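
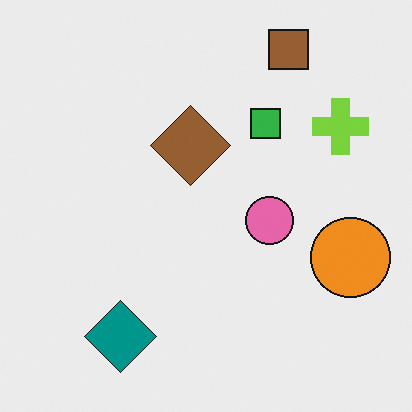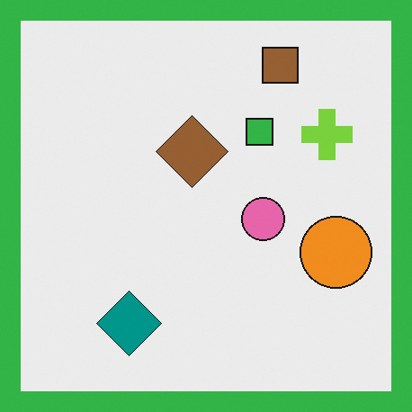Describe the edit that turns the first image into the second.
Framed with a green border.

A solid green frame runs around the edge of the second image, with the content slightly shrunk inside it.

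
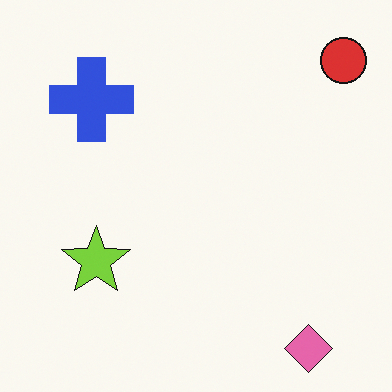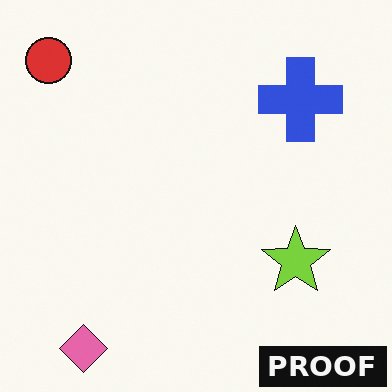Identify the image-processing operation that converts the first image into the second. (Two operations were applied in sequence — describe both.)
This is the original image flipped horizontally (left ↔ right), then watermarked with the text "PROOF" in the lower-right corner.

The red circle is in the top-right of the first image and the top-left of the second — shapes on opposite sides of the vertical midline have swapped in a mirror flip. A dark label reading "PROOF" appears in the lower-right corner.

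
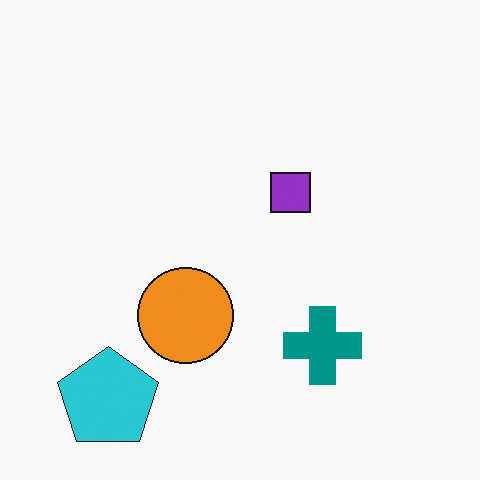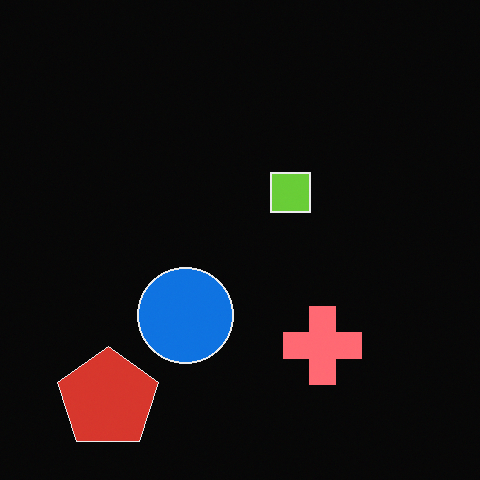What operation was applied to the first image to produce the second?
The transformation is: color-inverted (negative).

The light background has become dark and every shape's color is its complement — a photographic negative.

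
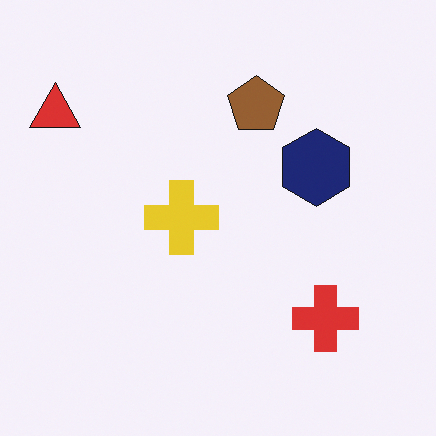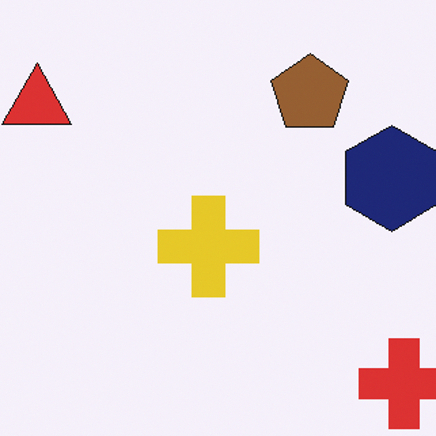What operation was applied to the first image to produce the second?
This is the original image cropped to a modestly smaller region and rescaled.

The visible shapes are larger and the field of view is narrower; shapes near the original edges may be partly or wholly outside the frame — a crop-and-rescale.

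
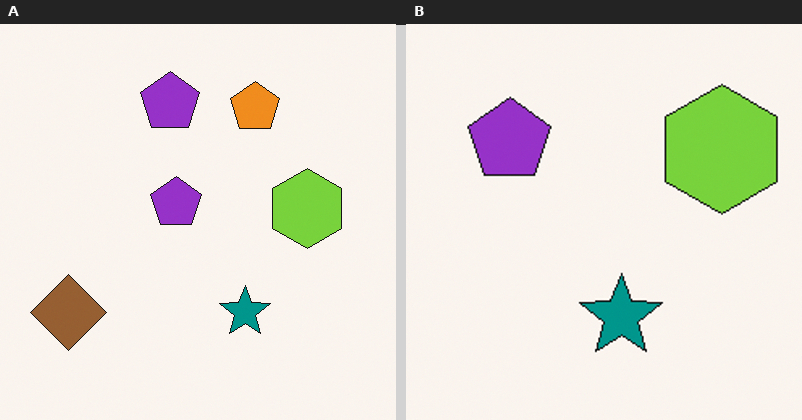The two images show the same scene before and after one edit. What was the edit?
The image was cropped slightly and scaled back up.

The visible shapes are larger and the field of view is narrower; shapes near the original edges may be partly or wholly outside the frame — a crop-and-rescale.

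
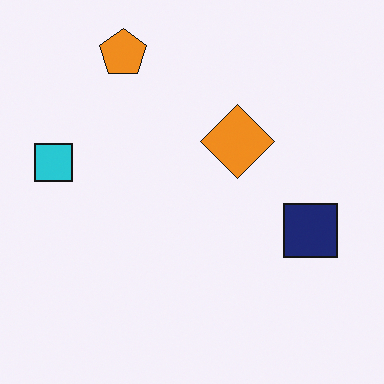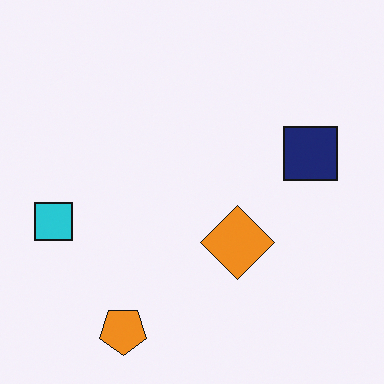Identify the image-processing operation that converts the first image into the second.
The image was flipped vertically (top ↔ bottom).

The orange pentagon is in the top-left of the first image and the bottom-left of the second — shapes on opposite sides of the horizontal midline have swapped in a mirror flip.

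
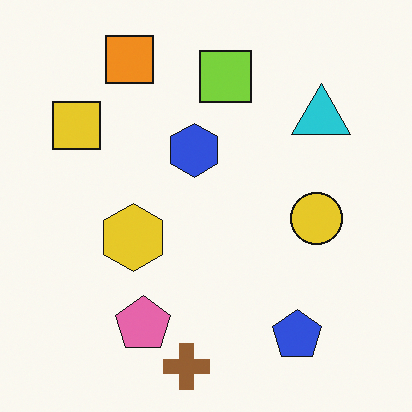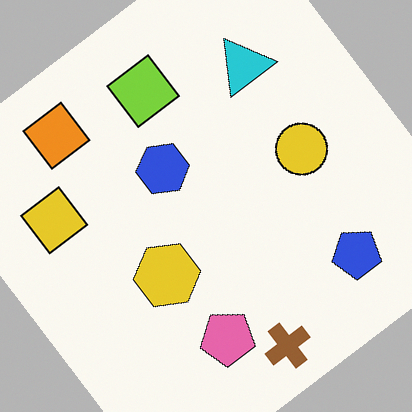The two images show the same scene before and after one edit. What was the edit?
It was rotated counter-clockwise by a large amount — several tens of degrees.

Every shape is tilted by the same angle and the image corners show triangular fill wedges — a whole-image rotation by a non-right angle.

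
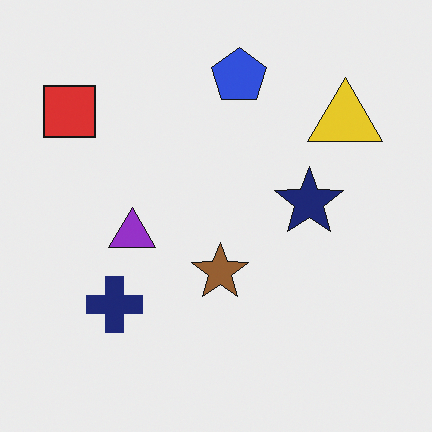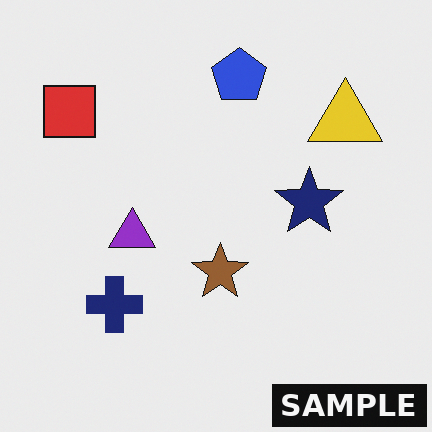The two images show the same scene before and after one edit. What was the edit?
The transformation is: watermarked with the text "SAMPLE" in the lower-right corner.

A dark label reading "SAMPLE" appears in the lower-right corner.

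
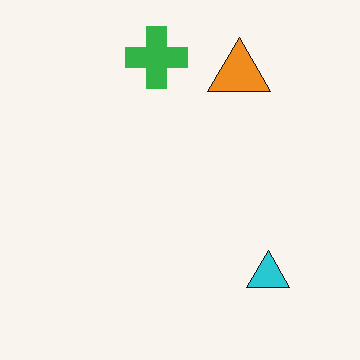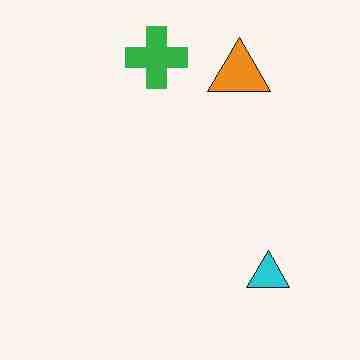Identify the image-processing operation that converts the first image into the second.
The transformation is: heavily JPEG-compressed with obvious blocking artifacts.

Blocky 8×8 compression artifacts appear around shape edges and the flat background shows ringing — characteristic JPEG degradation.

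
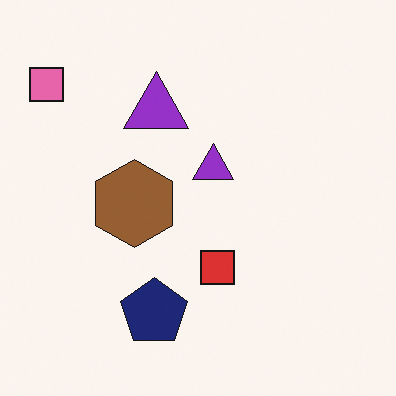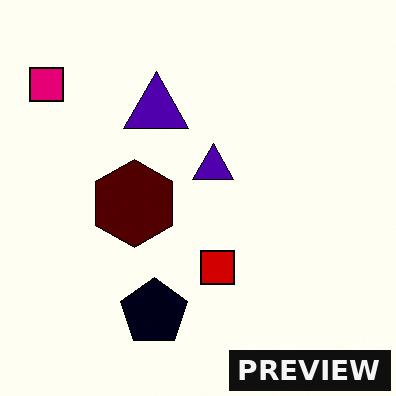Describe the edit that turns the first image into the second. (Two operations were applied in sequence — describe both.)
It was given much higher contrast, then watermarked with the text "PREVIEW" in the lower-right corner.

Tones are pushed away from mid-grey across the whole image — a global contrast change. A dark label reading "PREVIEW" appears in the lower-right corner.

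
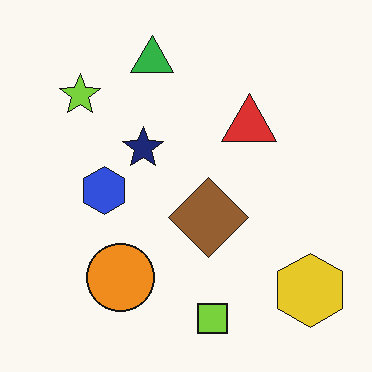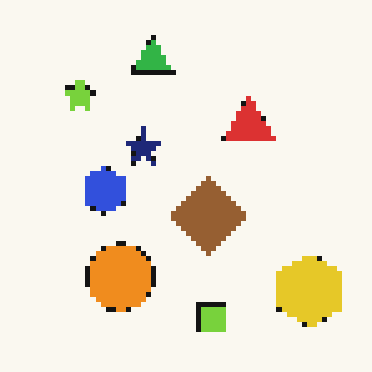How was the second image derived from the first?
It was mildly pixelated.

Shapes are reduced to large square blocks; fine edges and outlines are lost — a downscale-then-upscale (mosaic) effect.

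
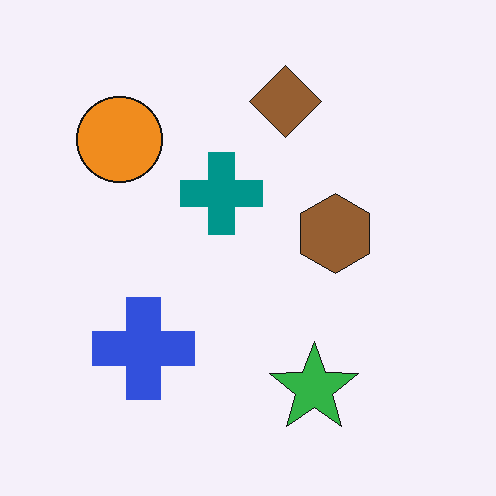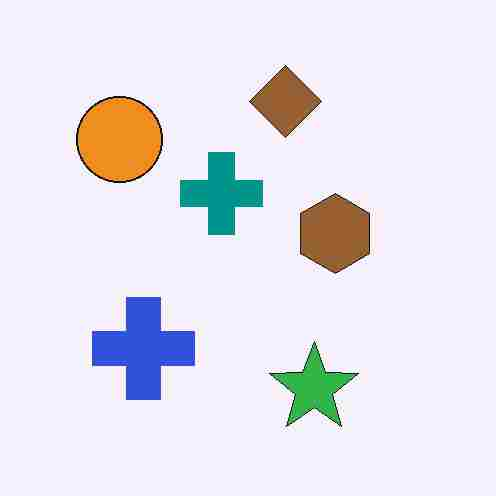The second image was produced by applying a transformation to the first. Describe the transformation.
Degraded with heavy JPEG compression.

Blocky 8×8 compression artifacts appear around shape edges and the flat background shows ringing — characteristic JPEG degradation.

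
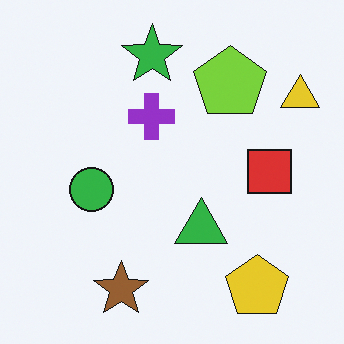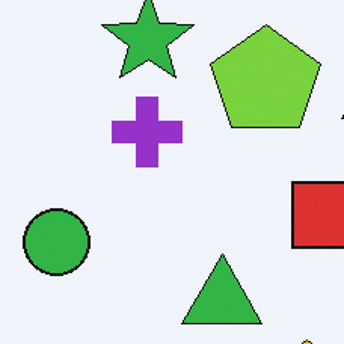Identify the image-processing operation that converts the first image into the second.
This is the original image cropped to a modestly smaller region and rescaled.

The visible shapes are larger and the field of view is narrower; shapes near the original edges may be partly or wholly outside the frame — a crop-and-rescale.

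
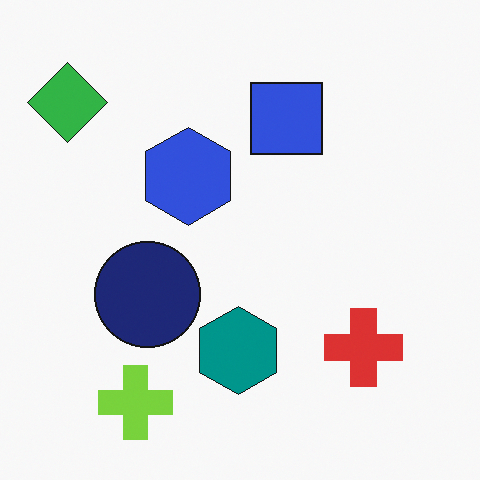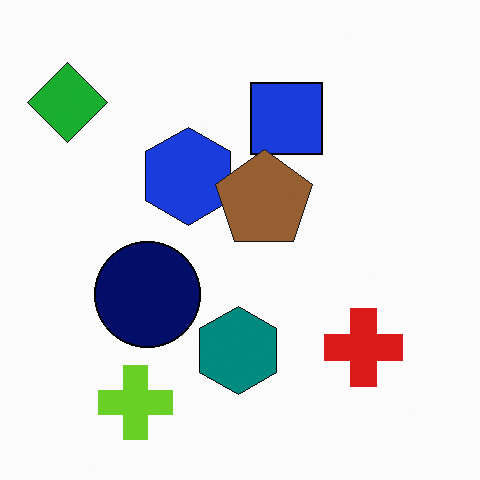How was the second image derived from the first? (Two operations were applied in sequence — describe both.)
The image was given slightly increased contrast, then overlaid with an additional brown pentagon.

Tones are pushed away from mid-grey across the whole image — a global contrast change. A brown pentagon appears in the second image that is absent from the first.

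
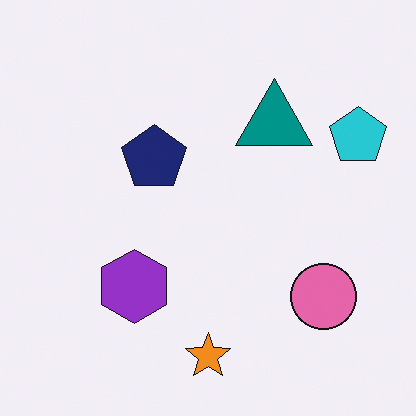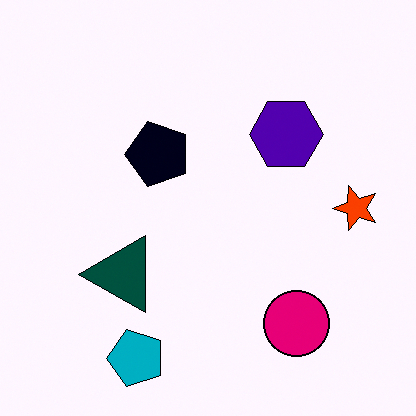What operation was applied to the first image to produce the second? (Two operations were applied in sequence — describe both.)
The second image is the first transposed (reflected across the top-left ↔ bottom-right diagonal), then boosted in contrast.

Shapes have swapped their row and column positions — what was in the top-right is now in the bottom-left — a diagonal reflection. Tones are pushed away from mid-grey across the whole image — a global contrast change.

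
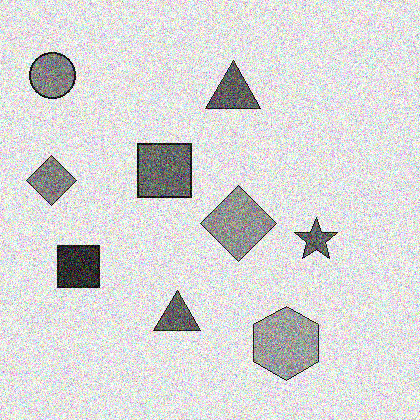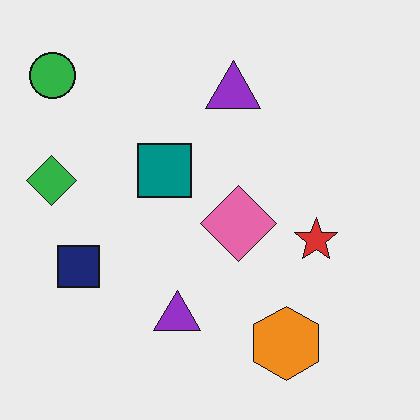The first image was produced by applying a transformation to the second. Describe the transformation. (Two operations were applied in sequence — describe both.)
The image was converted to grayscale, then degraded with a thick layer of grain.

All color is removed — every shape is now a shade of grey. Random speckle covers the whole image, including the flat background.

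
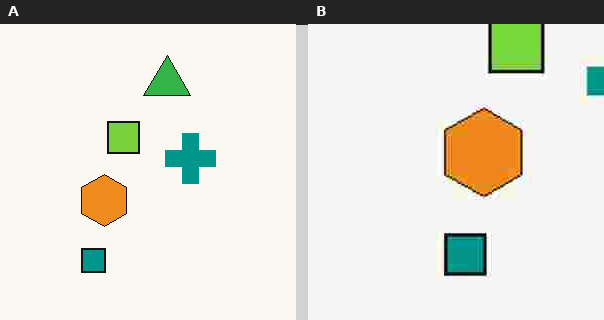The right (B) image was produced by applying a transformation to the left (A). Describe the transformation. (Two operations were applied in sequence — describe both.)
The image was cropped tightly and scaled back up, then heavily JPEG-compressed with obvious blocking artifacts.

The visible shapes are larger and the field of view is narrower; shapes near the original edges may be partly or wholly outside the frame — a crop-and-rescale. Blocky 8×8 compression artifacts appear around shape edges and the flat background shows ringing — characteristic JPEG degradation.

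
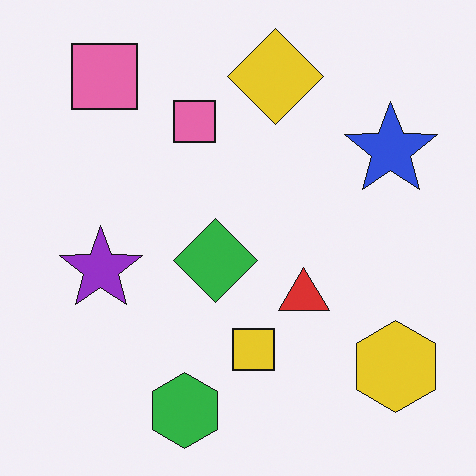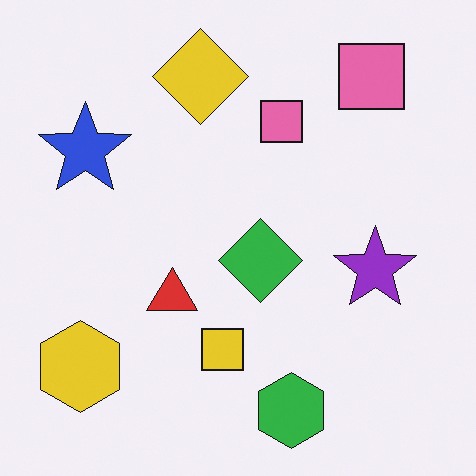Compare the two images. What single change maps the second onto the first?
The transformation is: flipped horizontally (left ↔ right).

The yellow hexagon is in the bottom-left of the second image and the bottom-right of the first — shapes on opposite sides of the vertical midline have swapped in a mirror flip.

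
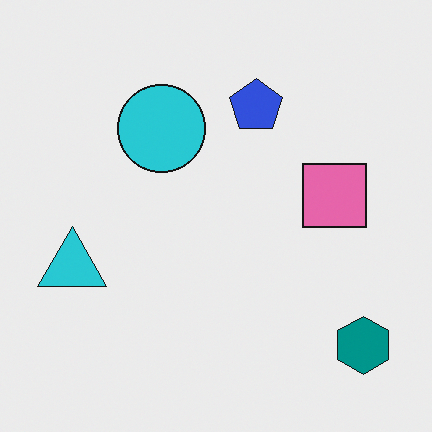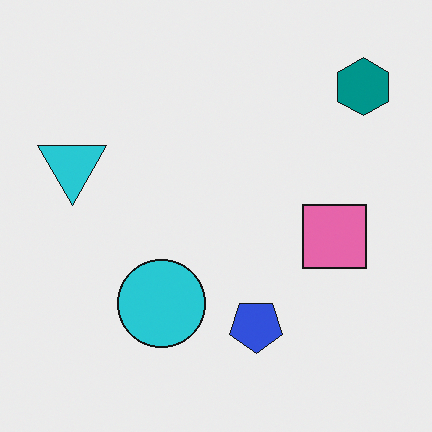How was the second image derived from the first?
It was flipped vertically (top ↔ bottom).

The teal hexagon is in the bottom-right of the first image and the top-right of the second — shapes on opposite sides of the horizontal midline have swapped in a mirror flip.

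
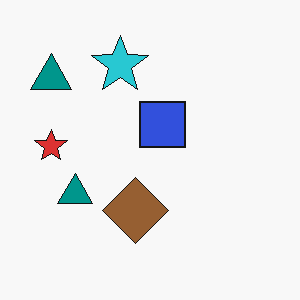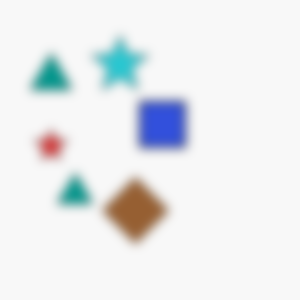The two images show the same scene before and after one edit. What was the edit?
The image was strongly gaussian-blurred.

Shape edges and outlines are uniformly softened across the whole image.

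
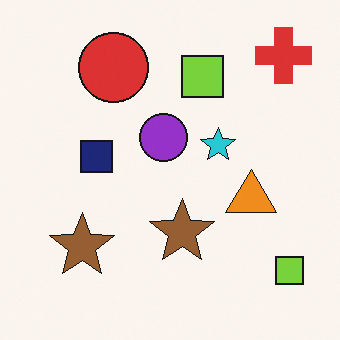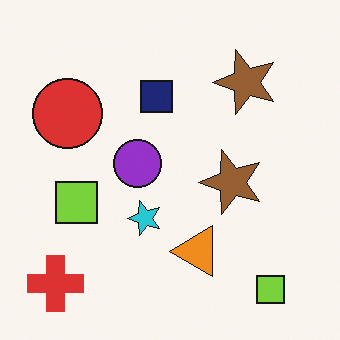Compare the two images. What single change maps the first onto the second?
The transformation is: transposed (reflected across the top-left ↔ bottom-right diagonal).

Shapes have swapped their row and column positions — what was in the top-right is now in the bottom-left — a diagonal reflection.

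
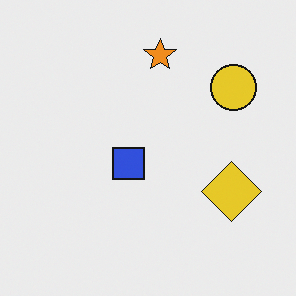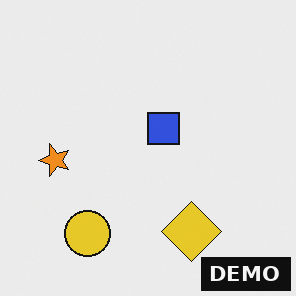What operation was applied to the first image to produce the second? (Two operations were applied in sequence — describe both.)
Transposed (reflected across the top-left ↔ bottom-right diagonal), then watermarked with the text "DEMO" in the lower-right corner.

Shapes have swapped their row and column positions — what was in the top-right is now in the bottom-left — a diagonal reflection. A dark label reading "DEMO" appears in the lower-right corner.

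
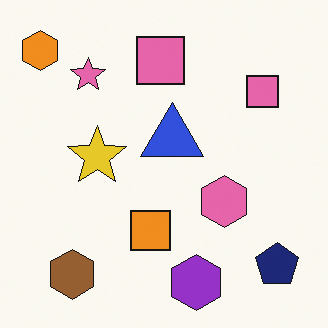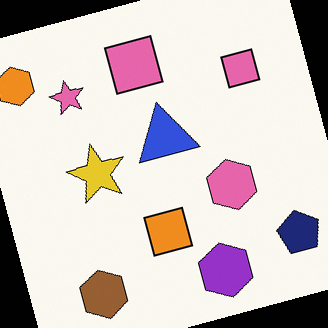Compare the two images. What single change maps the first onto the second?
The transformation is: rotated counter-clockwise by a clearly visible amount.

Every shape is tilted by the same angle and the image corners show triangular fill wedges — a whole-image rotation by a non-right angle.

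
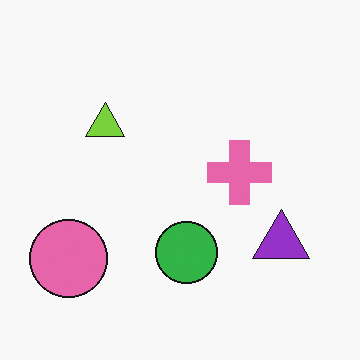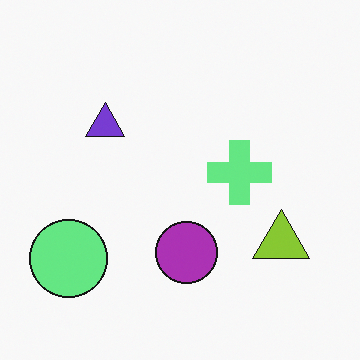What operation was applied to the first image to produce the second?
This is the original image hue-shifted through roughly half the color wheel.

Every shape's color has rotated by the same amount around the hue wheel — a uniform hue shift.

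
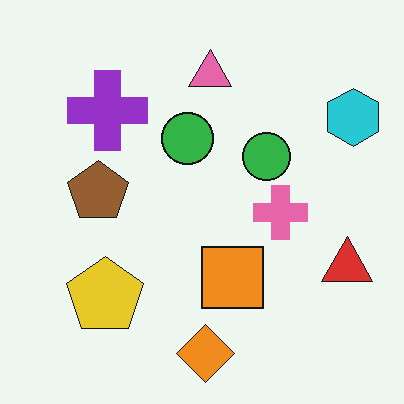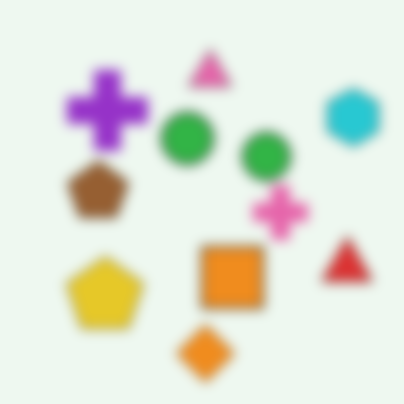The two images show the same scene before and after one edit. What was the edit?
The transformation is: strongly gaussian-blurred.

Shape edges and outlines are uniformly softened across the whole image.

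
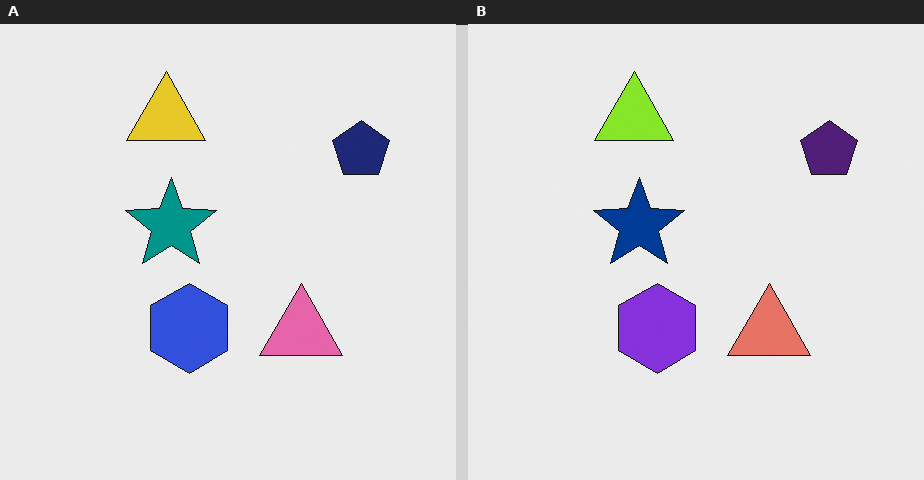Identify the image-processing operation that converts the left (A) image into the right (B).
It was hue-shifted slightly.

Every shape's color has rotated by the same amount around the hue wheel — a uniform hue shift.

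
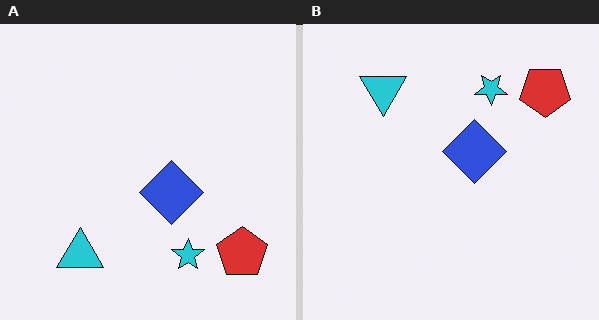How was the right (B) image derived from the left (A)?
The image was flipped vertically (top ↔ bottom).

The cyan star is in the bottom of the left (A) image and the top of the right (B) — shapes on opposite sides of the horizontal midline have swapped in a mirror flip.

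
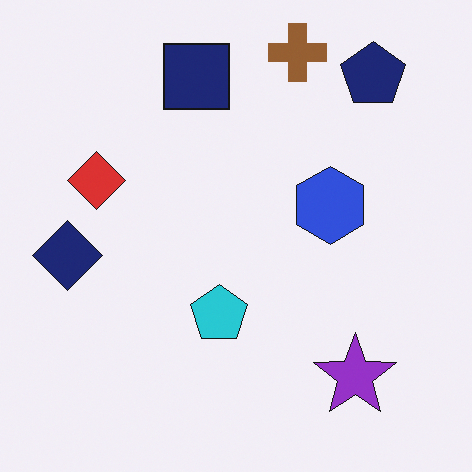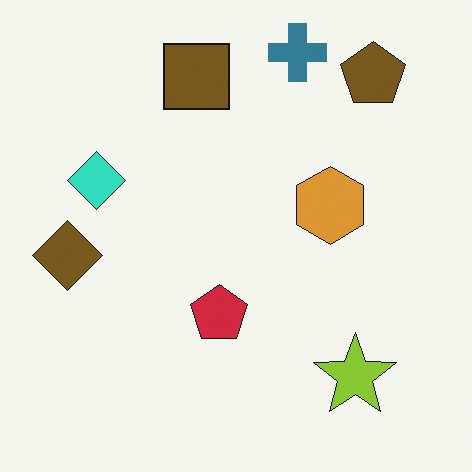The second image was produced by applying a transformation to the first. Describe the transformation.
The transformation is: hue-shifted through roughly half the color wheel.

Every shape's color has rotated by the same amount around the hue wheel — a uniform hue shift.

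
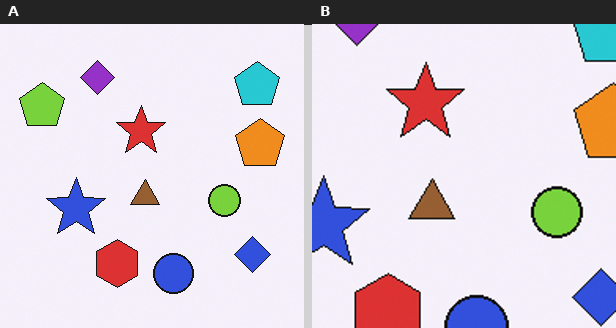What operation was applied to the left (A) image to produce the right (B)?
It was cropped to a modestly smaller region and rescaled.

The visible shapes are larger and the field of view is narrower; shapes near the original edges may be partly or wholly outside the frame — a crop-and-rescale.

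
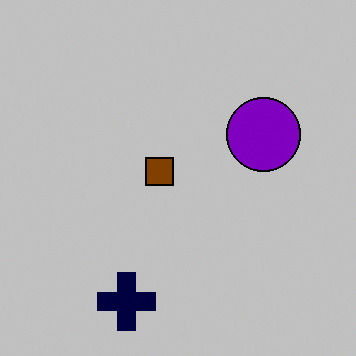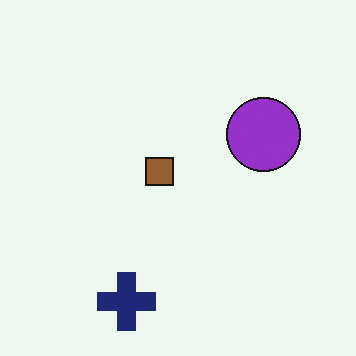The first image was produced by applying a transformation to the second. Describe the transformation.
Heavily posterized to just a handful of flat colors.

Each flat color has snapped to a coarser quantized level — most visibly, the near-white background has dropped to a flat grey.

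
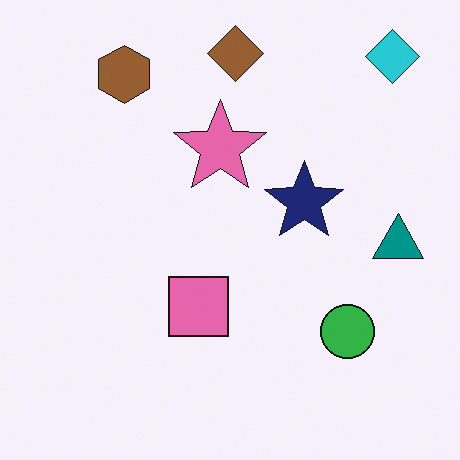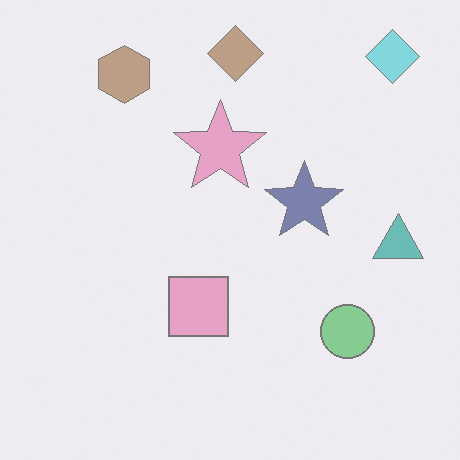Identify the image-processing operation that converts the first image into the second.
The transformation is: washed out (contrast reduced).

Tones are pushed toward mid-grey across the whole image — a global contrast change.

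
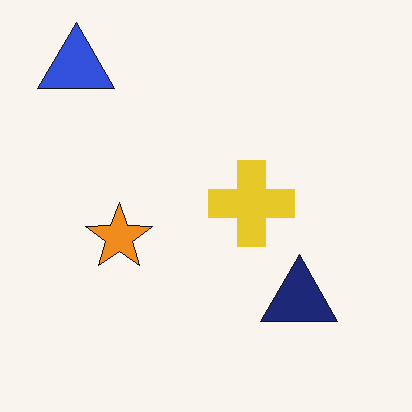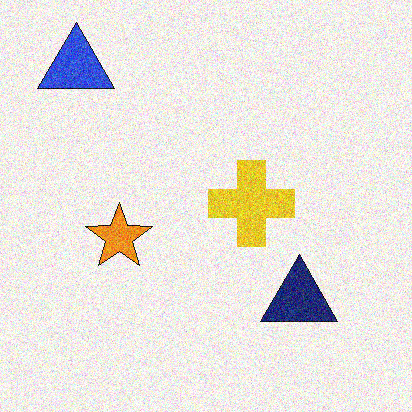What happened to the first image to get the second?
Degraded with visible gaussian noise.

Random speckle covers the whole image, including the flat background.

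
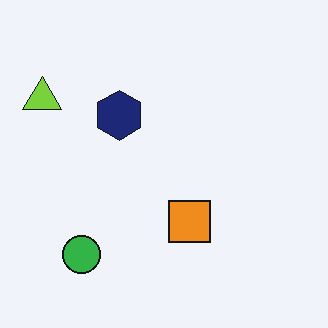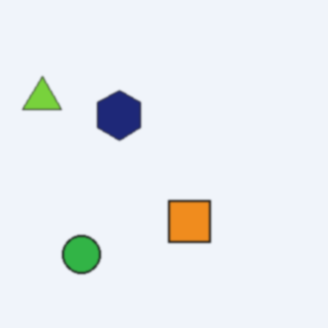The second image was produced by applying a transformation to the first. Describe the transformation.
The transformation is: lightly blurred.

Shape edges and outlines are uniformly softened across the whole image.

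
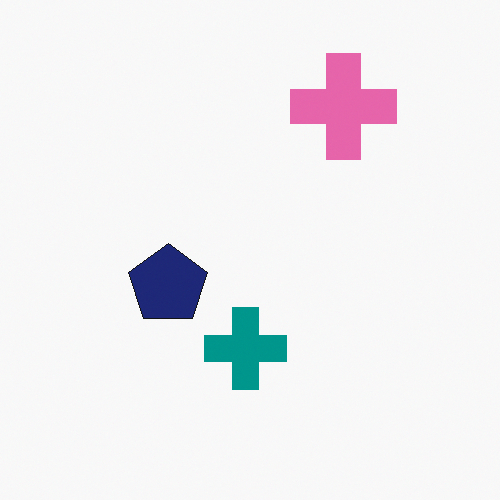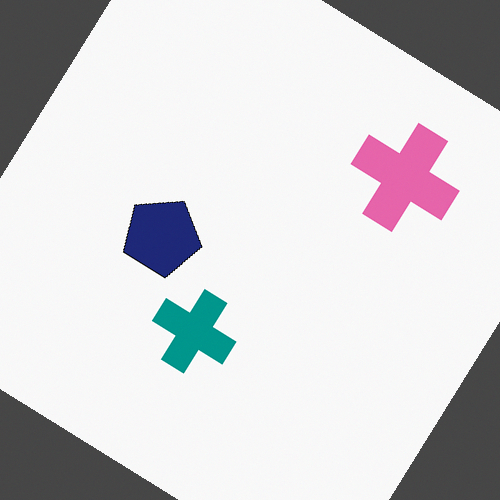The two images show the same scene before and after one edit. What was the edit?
The transformation is: rotated clockwise by a large amount — several tens of degrees.

Every shape is tilted by the same angle and the image corners show triangular fill wedges — a whole-image rotation by a non-right angle.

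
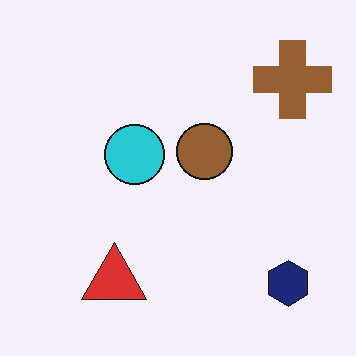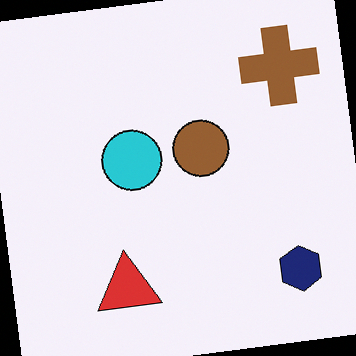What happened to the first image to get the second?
Rotated counter-clockwise by a small amount.

Every shape is tilted by the same angle and the image corners show triangular fill wedges — a whole-image rotation by a non-right angle.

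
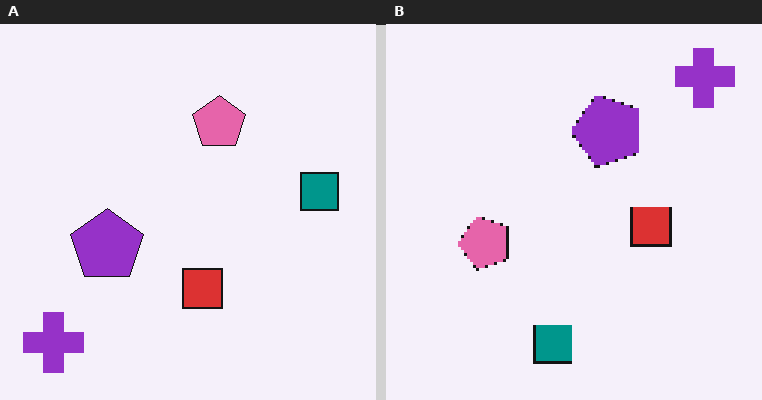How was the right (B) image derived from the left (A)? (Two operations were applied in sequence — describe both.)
Transposed (reflected across the top-left ↔ bottom-right diagonal), then lightly pixelated (a mild mosaic effect).

Shapes have swapped their row and column positions — what was in the top-right is now in the bottom-left — a diagonal reflection. Shapes are reduced to large square blocks; fine edges and outlines are lost — a downscale-then-upscale (mosaic) effect.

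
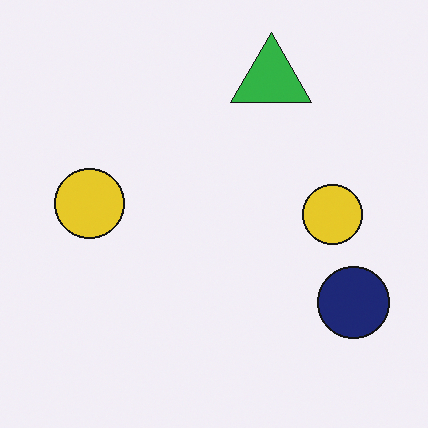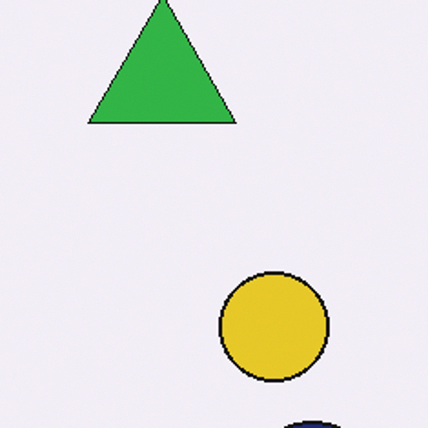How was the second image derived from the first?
The image was cropped tightly and scaled back up.

The visible shapes are larger and the field of view is narrower; shapes near the original edges may be partly or wholly outside the frame — a crop-and-rescale.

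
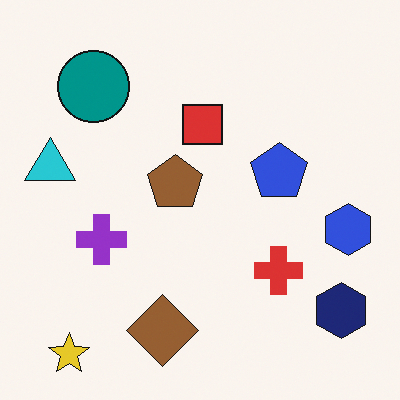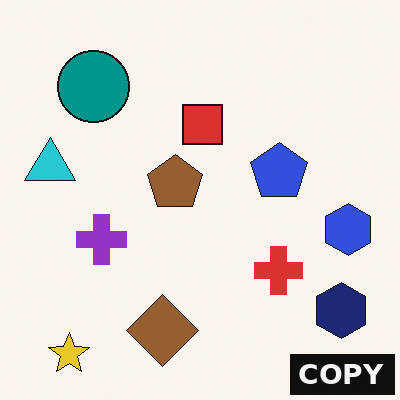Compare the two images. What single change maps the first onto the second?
It was watermarked with the text "COPY" in the lower-right corner.

A dark label reading "COPY" appears in the lower-right corner.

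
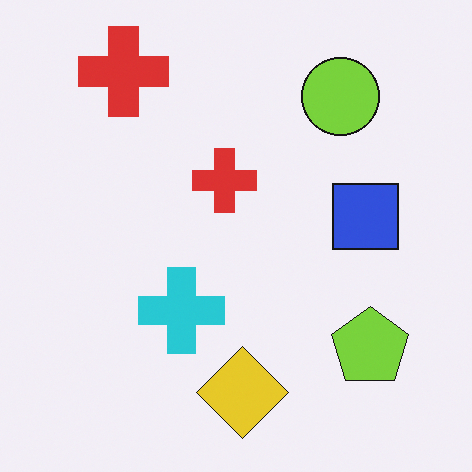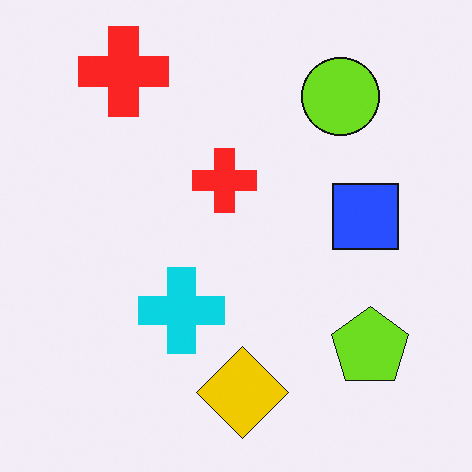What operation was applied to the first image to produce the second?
This is the original image slightly oversaturated.

All colors are more vivid — a global saturation change.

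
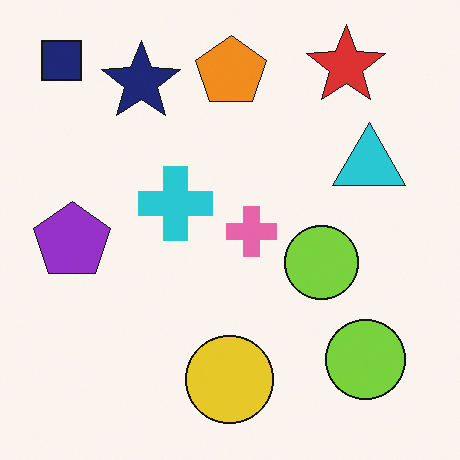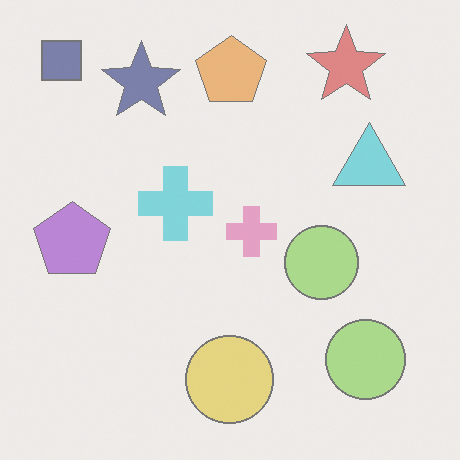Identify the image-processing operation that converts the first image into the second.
Given much lower contrast.

Tones are pushed toward mid-grey across the whole image — a global contrast change.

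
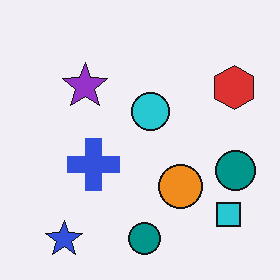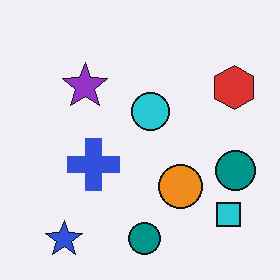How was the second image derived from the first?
The transformation is: given moderate JPEG compression.

Blocky 8×8 compression artifacts appear around shape edges and the flat background shows ringing — characteristic JPEG degradation.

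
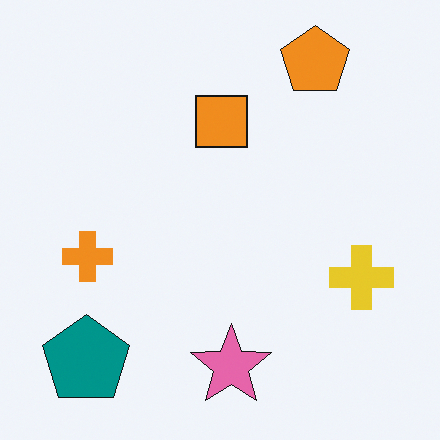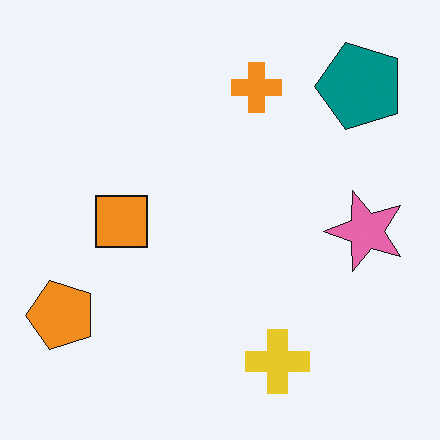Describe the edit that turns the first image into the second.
Transposed (reflected across the top-left ↔ bottom-right diagonal).

Shapes have swapped their row and column positions — what was in the top-right is now in the bottom-left — a diagonal reflection.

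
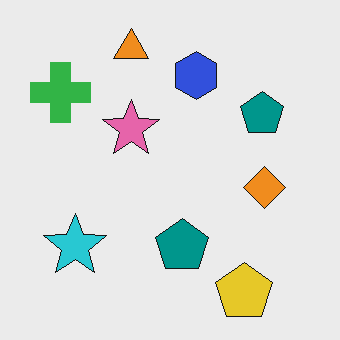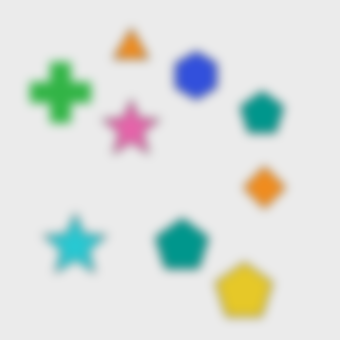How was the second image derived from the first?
It was heavily blurred.

Shape edges and outlines are uniformly softened across the whole image.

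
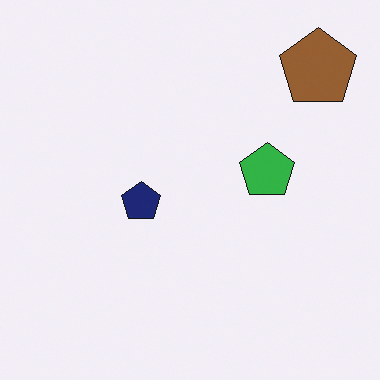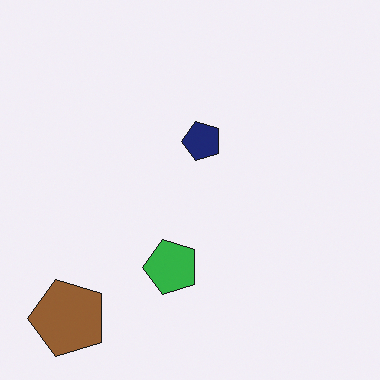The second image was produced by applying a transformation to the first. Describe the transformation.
The transformation is: transposed (reflected across the top-left ↔ bottom-right diagonal).

Shapes have swapped their row and column positions — what was in the top-right is now in the bottom-left — a diagonal reflection.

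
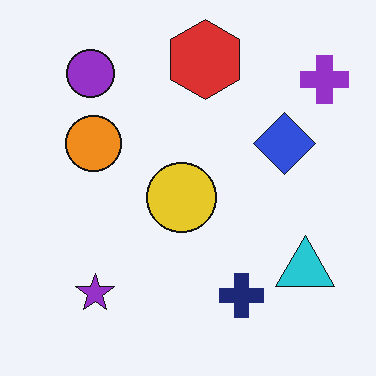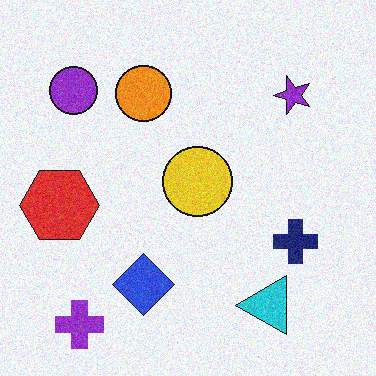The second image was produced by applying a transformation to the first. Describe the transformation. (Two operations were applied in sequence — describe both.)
The second image is the first degraded with visible gaussian noise, then transposed (reflected across the top-left ↔ bottom-right diagonal).

Random speckle covers the whole image, including the flat background. Shapes have swapped their row and column positions — what was in the top-right is now in the bottom-left — a diagonal reflection.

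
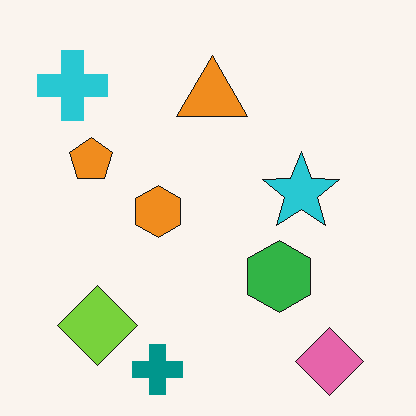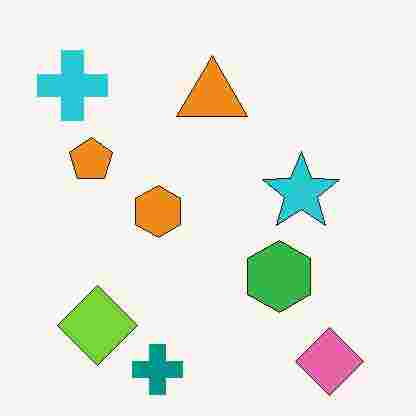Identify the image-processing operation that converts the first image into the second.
It was heavily JPEG-compressed with obvious blocking artifacts.

Blocky 8×8 compression artifacts appear around shape edges and the flat background shows ringing — characteristic JPEG degradation.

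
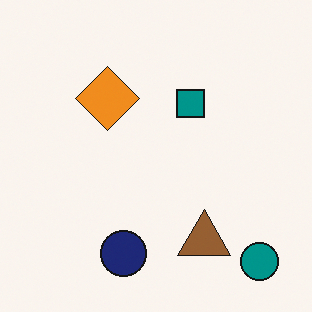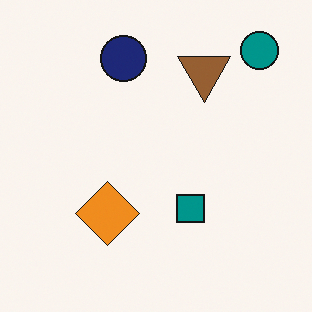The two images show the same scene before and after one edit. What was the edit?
Flipped vertically (top ↔ bottom).

The teal circle is in the bottom-right of the first image and the top-right of the second — shapes on opposite sides of the horizontal midline have swapped in a mirror flip.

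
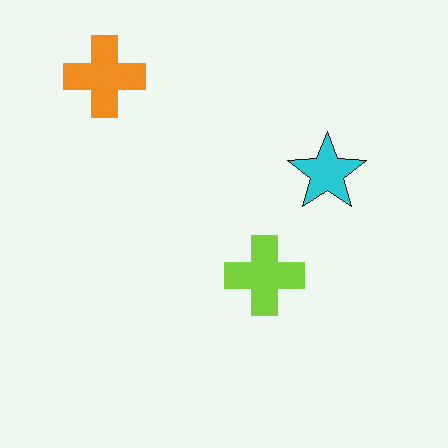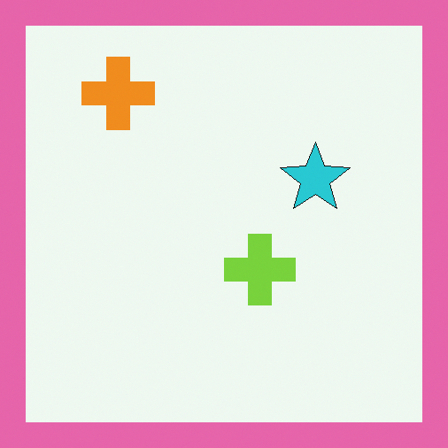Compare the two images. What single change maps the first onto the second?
This is the original image framed with a pink border.

A solid pink frame runs around the edge of the second image, with the content slightly shrunk inside it.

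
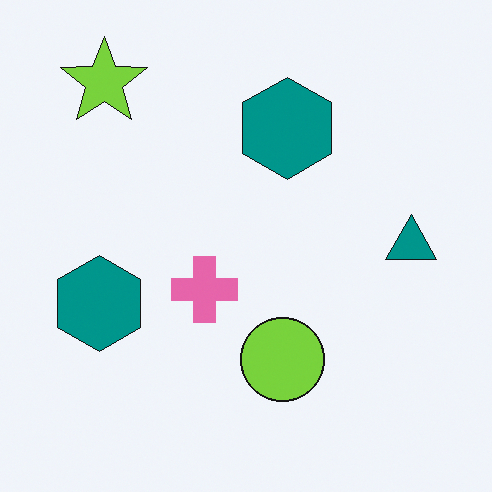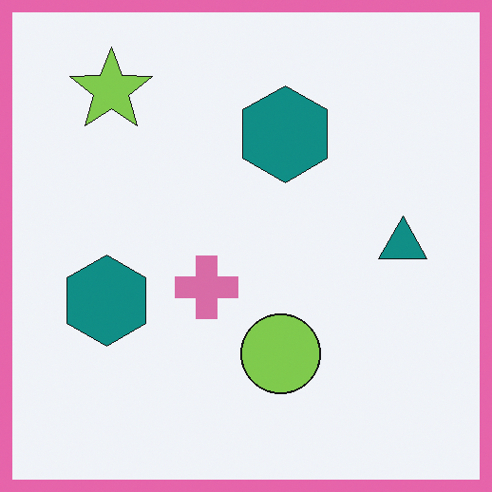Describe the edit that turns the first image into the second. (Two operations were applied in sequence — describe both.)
The image was slightly desaturated, then framed with a pink border.

All colors are more muted and greyish — a global saturation change. A solid pink frame runs around the edge of the second image, with the content slightly shrunk inside it.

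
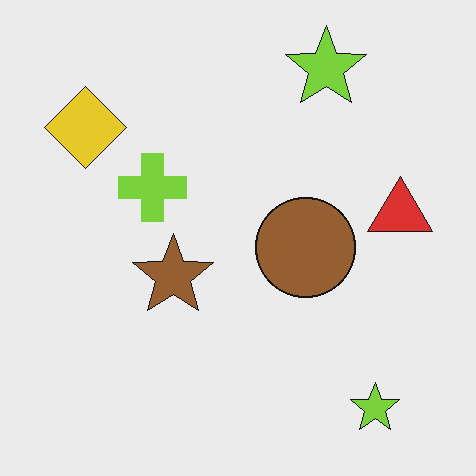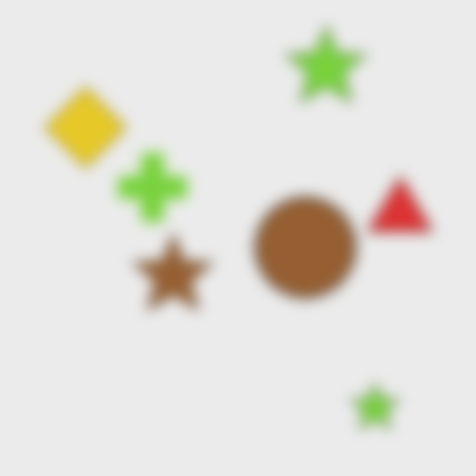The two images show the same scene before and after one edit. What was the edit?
It was strongly gaussian-blurred.

Shape edges and outlines are uniformly softened across the whole image.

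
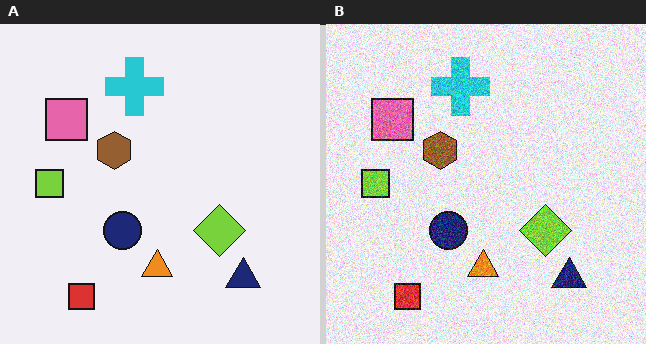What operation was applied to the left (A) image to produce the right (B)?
The transformation is: degraded with strong gaussian noise.

Random speckle covers the whole image, including the flat background.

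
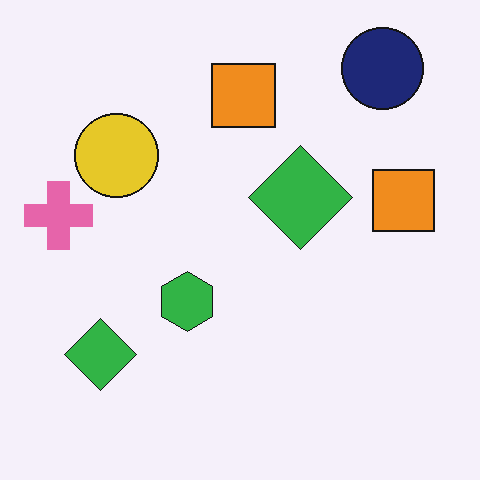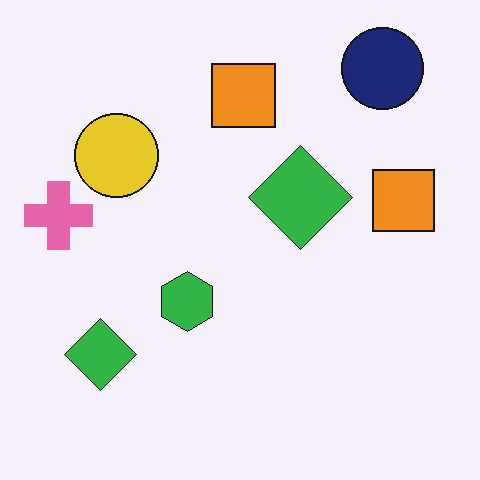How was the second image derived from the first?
The image was JPEG-compressed with visible artifacts.

Blocky 8×8 compression artifacts appear around shape edges and the flat background shows ringing — characteristic JPEG degradation.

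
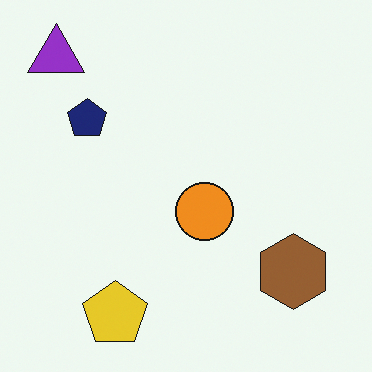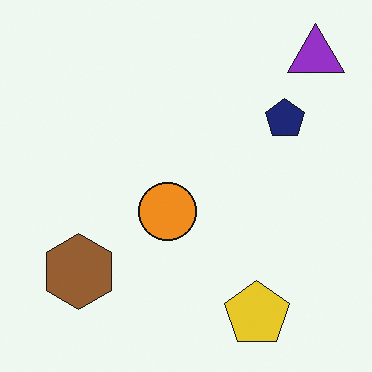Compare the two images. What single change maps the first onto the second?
The transformation is: flipped horizontally (left ↔ right).

The purple triangle is in the top-left of the first image and the top-right of the second — shapes on opposite sides of the vertical midline have swapped in a mirror flip.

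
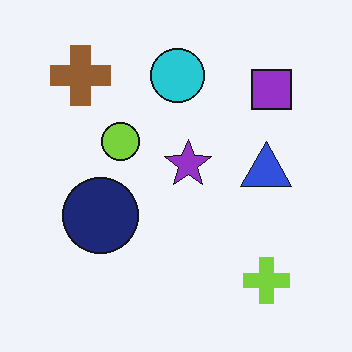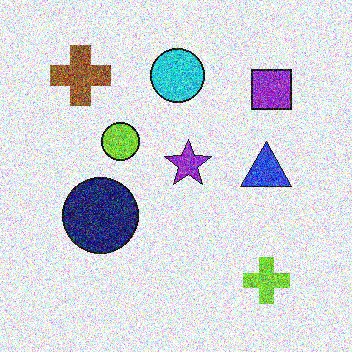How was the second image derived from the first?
It was degraded with a thick layer of grain.

Random speckle covers the whole image, including the flat background.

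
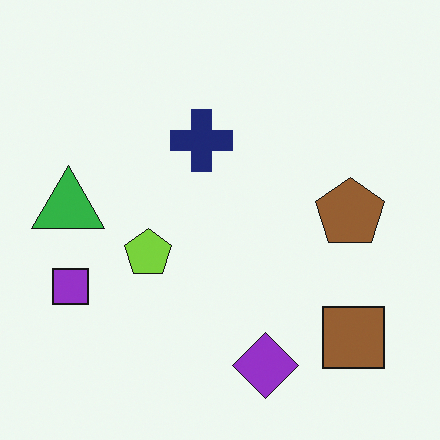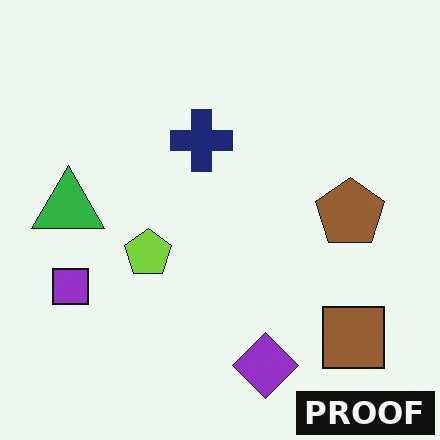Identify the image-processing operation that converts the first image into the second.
This is the original image watermarked with the text "PROOF" in the lower-right corner.

A dark label reading "PROOF" appears in the lower-right corner.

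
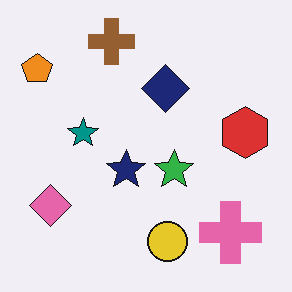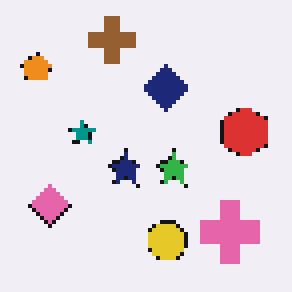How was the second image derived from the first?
The second image is the first mildly pixelated.

Shapes are reduced to large square blocks; fine edges and outlines are lost — a downscale-then-upscale (mosaic) effect.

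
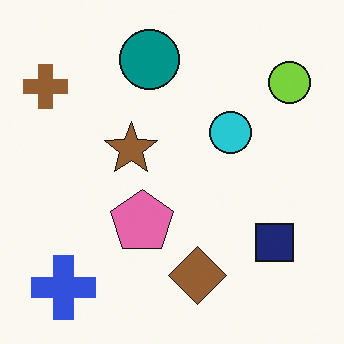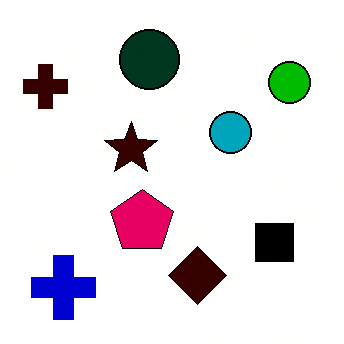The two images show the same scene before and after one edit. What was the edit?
Boosted in contrast.

Tones are pushed away from mid-grey across the whole image — a global contrast change.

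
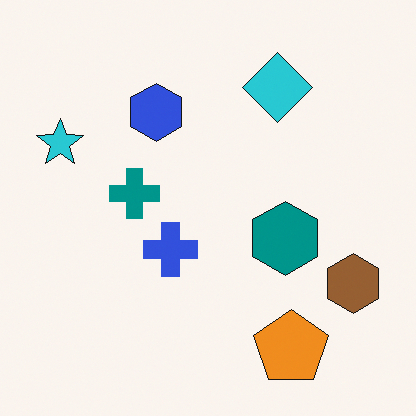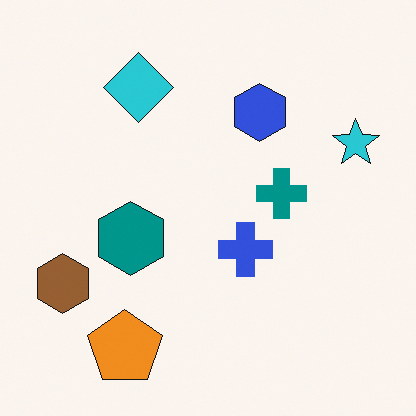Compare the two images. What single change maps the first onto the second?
This is the original image flipped horizontally (left ↔ right).

The cyan star is in the left of the first image and the right of the second — shapes on opposite sides of the vertical midline have swapped in a mirror flip.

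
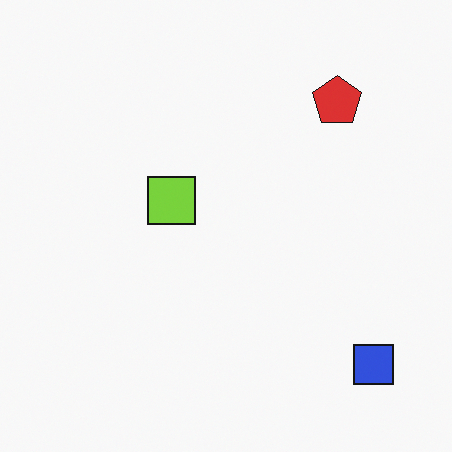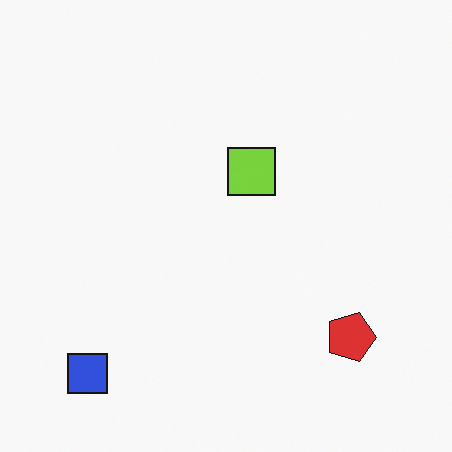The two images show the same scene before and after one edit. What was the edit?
The image was rotated 90° clockwise.

The blue square sits in the bottom-right of the first image and the bottom-left of the second — consistent with a whole-image 90° clockwise rotation.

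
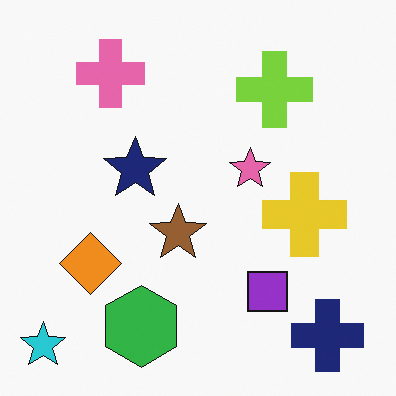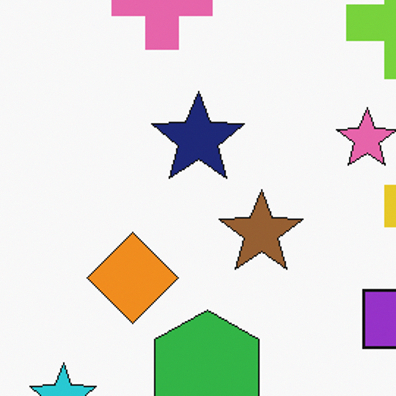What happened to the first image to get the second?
This is the original image cropped to a modestly smaller region and rescaled.

The visible shapes are larger and the field of view is narrower; shapes near the original edges may be partly or wholly outside the frame — a crop-and-rescale.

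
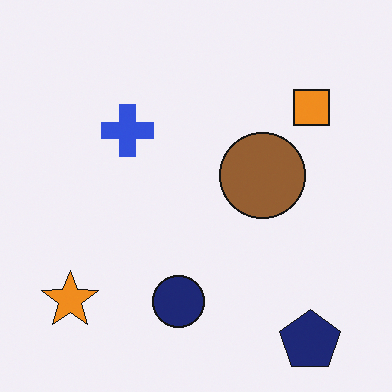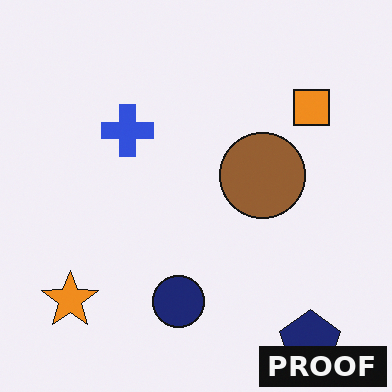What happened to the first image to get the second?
The image was watermarked with the text "PROOF" in the lower-right corner.

A dark label reading "PROOF" appears in the lower-right corner.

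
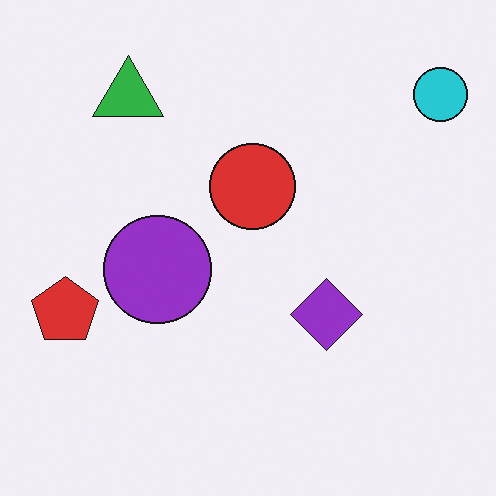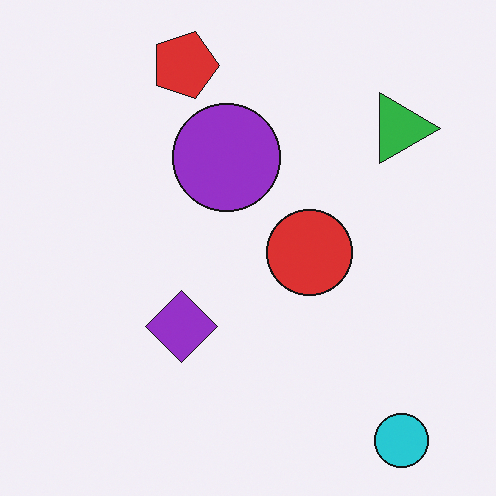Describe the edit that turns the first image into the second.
The transformation is: rotated 90° clockwise.

The cyan circle sits in the top-right of the first image and the bottom-right of the second — consistent with a whole-image 90° clockwise rotation.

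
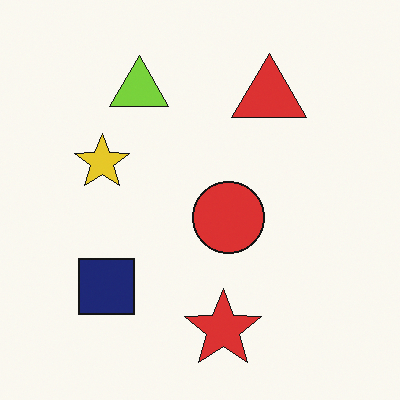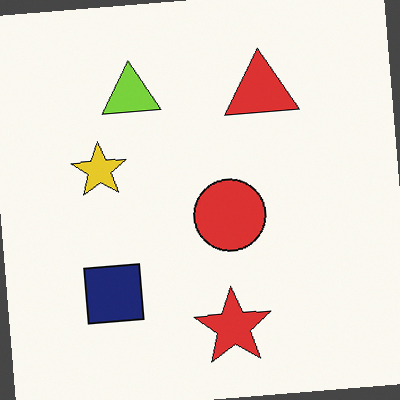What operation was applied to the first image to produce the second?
Rotated counter-clockwise by a few degrees.

Every shape is tilted by the same angle and the image corners show triangular fill wedges — a whole-image rotation by a non-right angle.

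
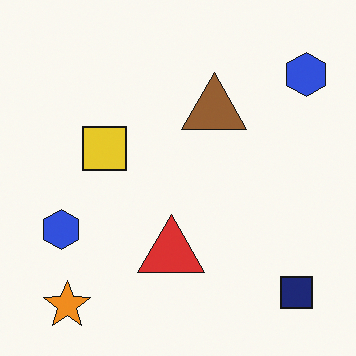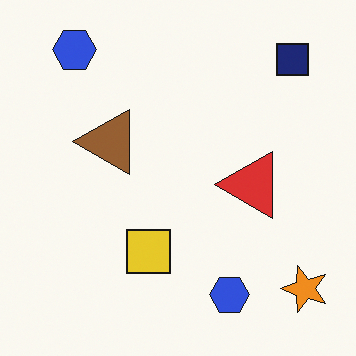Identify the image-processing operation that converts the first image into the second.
Rotated 90° counter-clockwise.

The orange star sits in the bottom-left of the first image and the bottom-right of the second — consistent with a whole-image 90° counter-clockwise rotation.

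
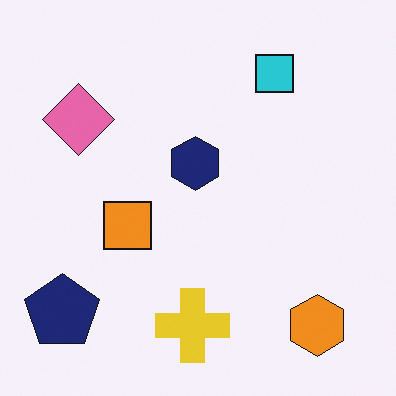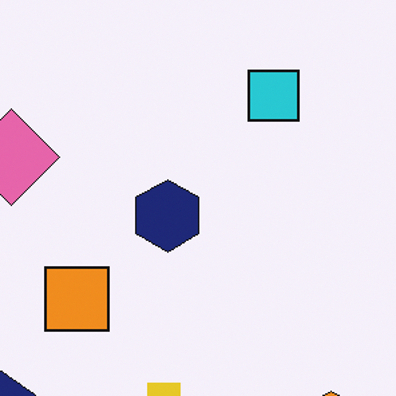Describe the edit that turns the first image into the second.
This is the original image cropped to a modestly smaller region and rescaled.

The visible shapes are larger and the field of view is narrower; shapes near the original edges may be partly or wholly outside the frame — a crop-and-rescale.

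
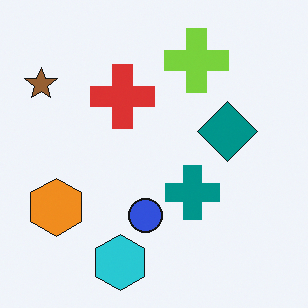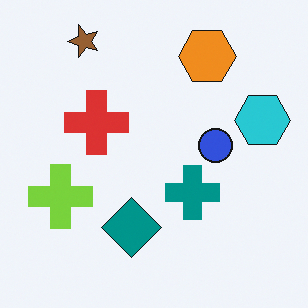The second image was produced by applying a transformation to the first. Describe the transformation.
The transformation is: transposed (reflected across the top-left ↔ bottom-right diagonal).

Shapes have swapped their row and column positions — what was in the top-right is now in the bottom-left — a diagonal reflection.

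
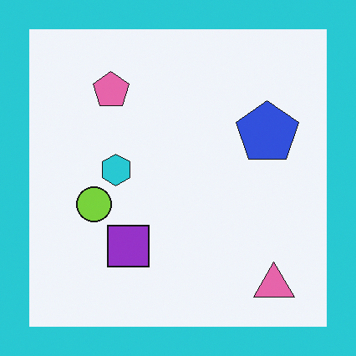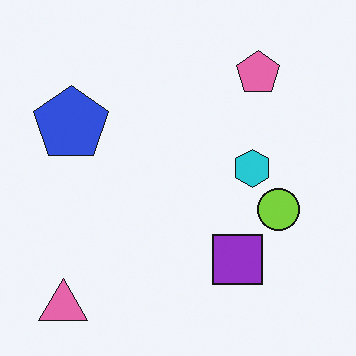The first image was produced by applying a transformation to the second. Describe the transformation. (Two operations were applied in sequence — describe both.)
This is the original image flipped horizontally (left ↔ right), then framed with a cyan border.

The pink triangle is in the bottom-left of the second image and the bottom-right of the first — shapes on opposite sides of the vertical midline have swapped in a mirror flip. A solid cyan frame runs around the edge of the first image, with the content slightly shrunk inside it.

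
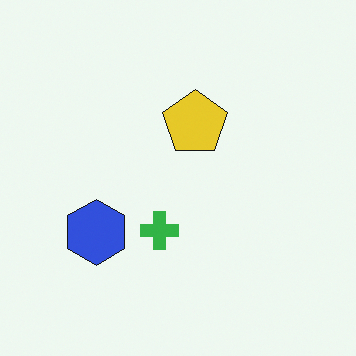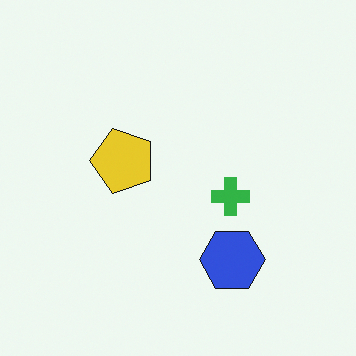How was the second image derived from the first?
The image was rotated 90° counter-clockwise.

The blue hexagon sits in the left of the first image and the bottom of the second — consistent with a whole-image 90° counter-clockwise rotation.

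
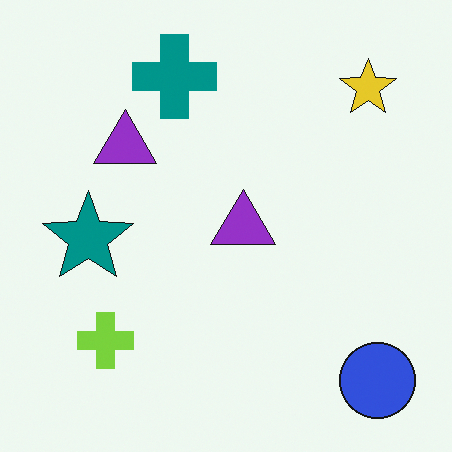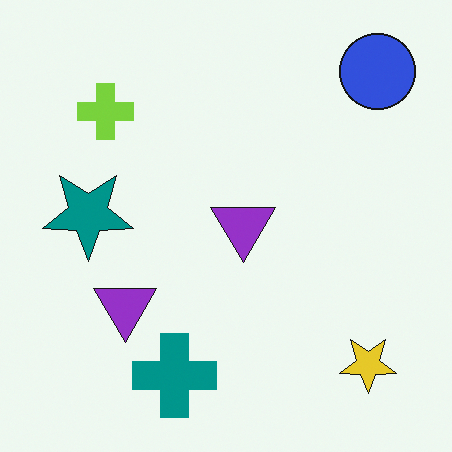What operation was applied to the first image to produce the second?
This is the original image flipped vertically (top ↔ bottom).

The blue circle is in the bottom-right of the first image and the top-right of the second — shapes on opposite sides of the horizontal midline have swapped in a mirror flip.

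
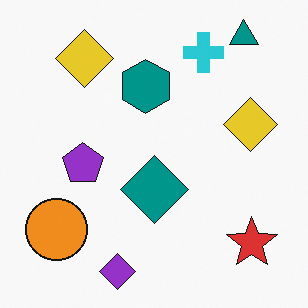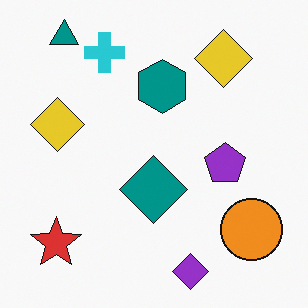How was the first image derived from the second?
This is the original image flipped horizontally (left ↔ right).

The red star is in the bottom-left of the second image and the bottom-right of the first — shapes on opposite sides of the vertical midline have swapped in a mirror flip.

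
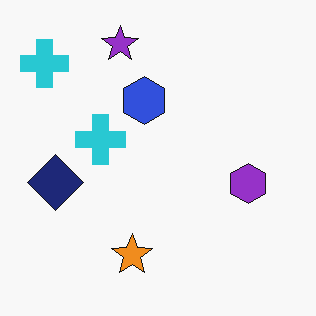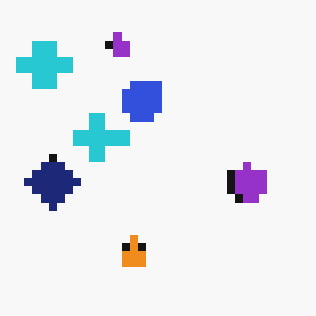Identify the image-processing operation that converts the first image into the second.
The transformation is: pixelated into visible square blocks.

Shapes are reduced to large square blocks; fine edges and outlines are lost — a downscale-then-upscale (mosaic) effect.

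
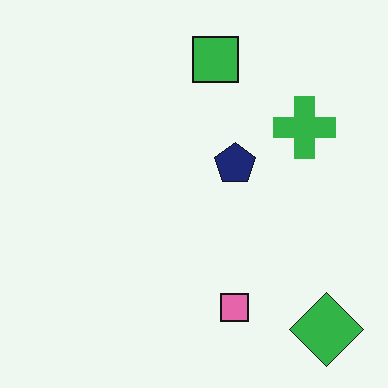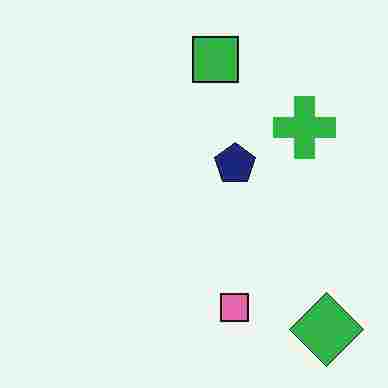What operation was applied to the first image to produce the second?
The second image is the first heavily JPEG-compressed with obvious blocking artifacts.

Blocky 8×8 compression artifacts appear around shape edges and the flat background shows ringing — characteristic JPEG degradation.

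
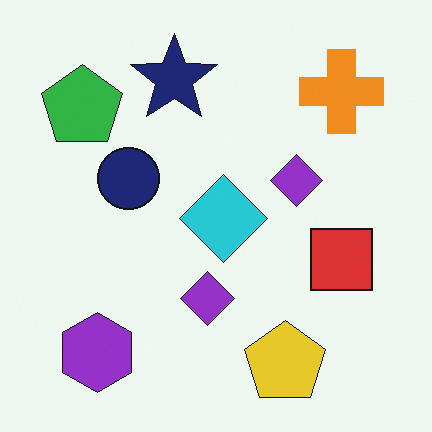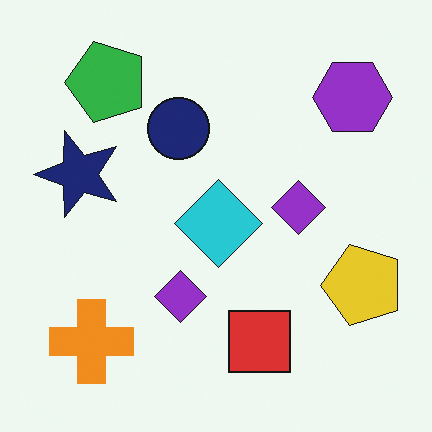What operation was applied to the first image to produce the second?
The transformation is: transposed (reflected across the top-left ↔ bottom-right diagonal).

Shapes have swapped their row and column positions — what was in the top-right is now in the bottom-left — a diagonal reflection.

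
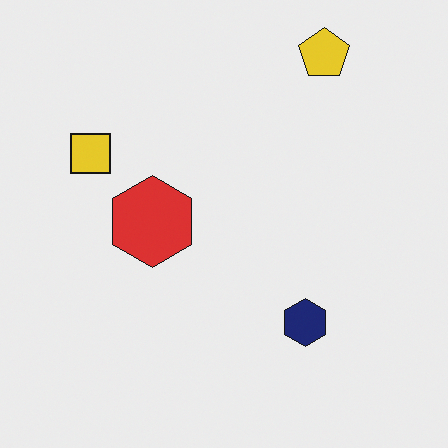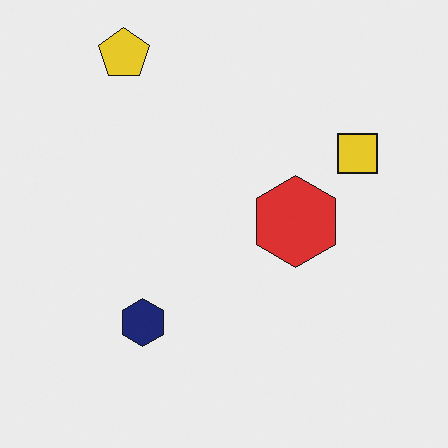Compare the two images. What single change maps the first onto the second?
This is the original image flipped horizontally (left ↔ right).

The yellow square is in the left of the first image and the right of the second — shapes on opposite sides of the vertical midline have swapped in a mirror flip.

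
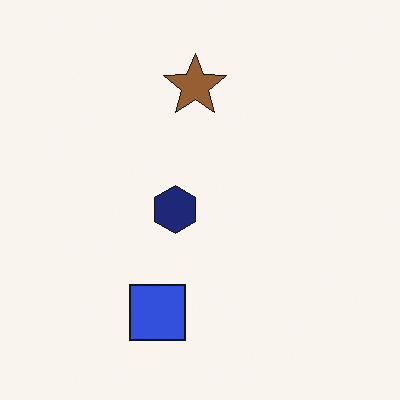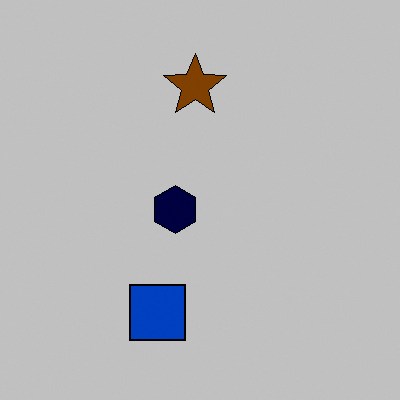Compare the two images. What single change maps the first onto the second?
This is the original image heavily posterized to just a handful of flat colors.

Each flat color has snapped to a coarser quantized level — most visibly, the near-white background has dropped to a flat grey.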